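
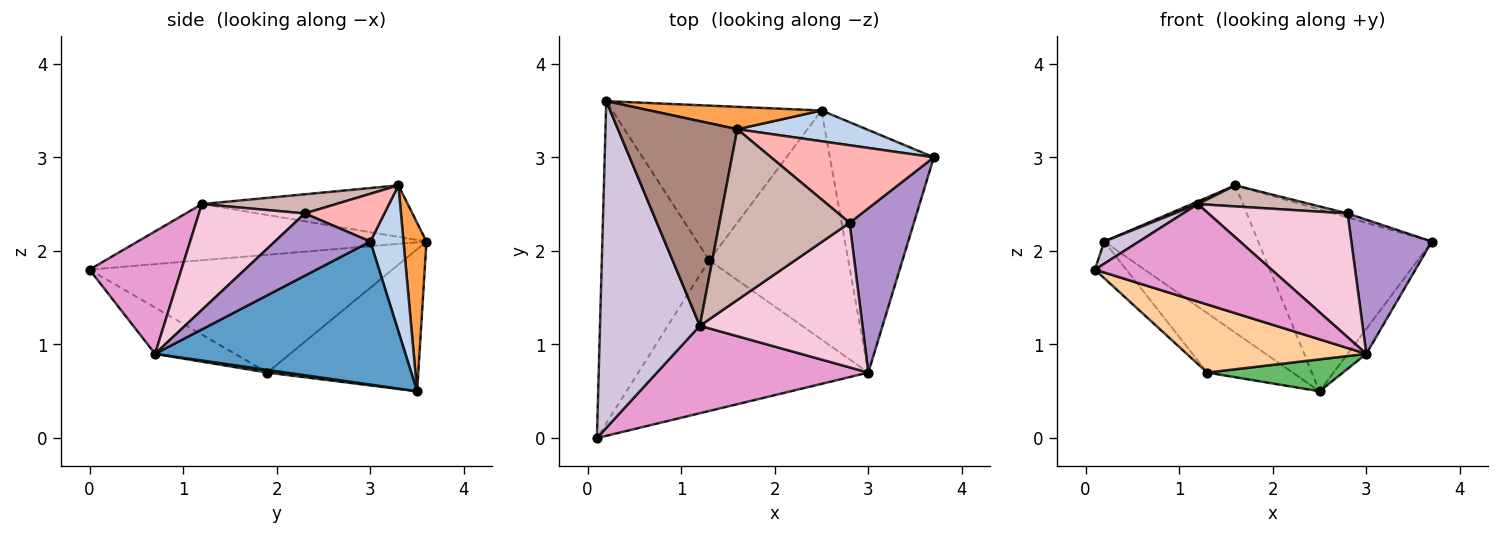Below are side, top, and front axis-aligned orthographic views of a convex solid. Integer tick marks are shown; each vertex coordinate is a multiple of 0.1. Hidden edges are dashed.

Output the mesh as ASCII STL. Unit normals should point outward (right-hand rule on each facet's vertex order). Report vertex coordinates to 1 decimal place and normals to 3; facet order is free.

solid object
 facet normal 0.808 0.060 -0.587
  outer loop
   vertex 3.0 0.7 0.9
   vertex 2.5 3.5 0.5
   vertex 3.7 3.0 2.1
  endloop
 endfacet
 facet normal 0.185 0.969 0.164
  outer loop
   vertex 1.6 3.3 2.7
   vertex 3.7 3.0 2.1
   vertex 2.5 3.5 0.5
  endloop
 endfacet
 facet normal 0.146 0.978 0.149
  outer loop
   vertex 1.6 3.3 2.7
   vertex 2.5 3.5 0.5
   vertex 0.2 3.6 2.1
  endloop
 endfacet
 facet normal -0.180 -0.405 -0.896
  outer loop
   vertex 1.3 1.9 0.7
   vertex 3.0 0.7 0.9
   vertex 0.1 0.0 1.8
  endloop
 endfacet
 facet normal 0.019 -0.138 -0.990
  outer loop
   vertex 1.3 1.9 0.7
   vertex 2.5 3.5 0.5
   vertex 3.0 0.7 0.9
  endloop
 endfacet
 facet normal -0.737 0.076 -0.672
  outer loop
   vertex 1.3 1.9 0.7
   vertex 0.1 0.0 1.8
   vertex 0.2 3.6 2.1
  endloop
 endfacet
 facet normal -0.535 0.303 -0.788
  outer loop
   vertex 1.3 1.9 0.7
   vertex 0.2 3.6 2.1
   vertex 2.5 3.5 0.5
  endloop
 endfacet
 facet normal 0.281 0.050 0.958
  outer loop
   vertex 2.8 2.3 2.4
   vertex 3.7 3.0 2.1
   vertex 1.6 3.3 2.7
  endloop
 endfacet
 facet normal 0.600 -0.506 0.620
  outer loop
   vertex 2.8 2.3 2.4
   vertex 3.0 0.7 0.9
   vertex 3.7 3.0 2.1
  endloop
 endfacet
 facet normal -0.489 -0.059 0.870
  outer loop
   vertex 1.2 1.2 2.5
   vertex 0.2 3.6 2.1
   vertex 0.1 0.0 1.8
  endloop
 endfacet
 facet normal -0.396 -0.012 0.918
  outer loop
   vertex 1.2 1.2 2.5
   vertex 1.6 3.3 2.7
   vertex 0.2 3.6 2.1
  endloop
 endfacet
 facet normal 0.145 -0.121 0.982
  outer loop
   vertex 1.2 1.2 2.5
   vertex 2.8 2.3 2.4
   vertex 1.6 3.3 2.7
  endloop
 endfacet
 facet normal 0.361 -0.694 0.623
  outer loop
   vertex 1.2 1.2 2.5
   vertex 0.1 0.0 1.8
   vertex 3.0 0.7 0.9
  endloop
 endfacet
 facet normal 0.443 -0.583 0.681
  outer loop
   vertex 1.2 1.2 2.5
   vertex 3.0 0.7 0.9
   vertex 2.8 2.3 2.4
  endloop
 endfacet
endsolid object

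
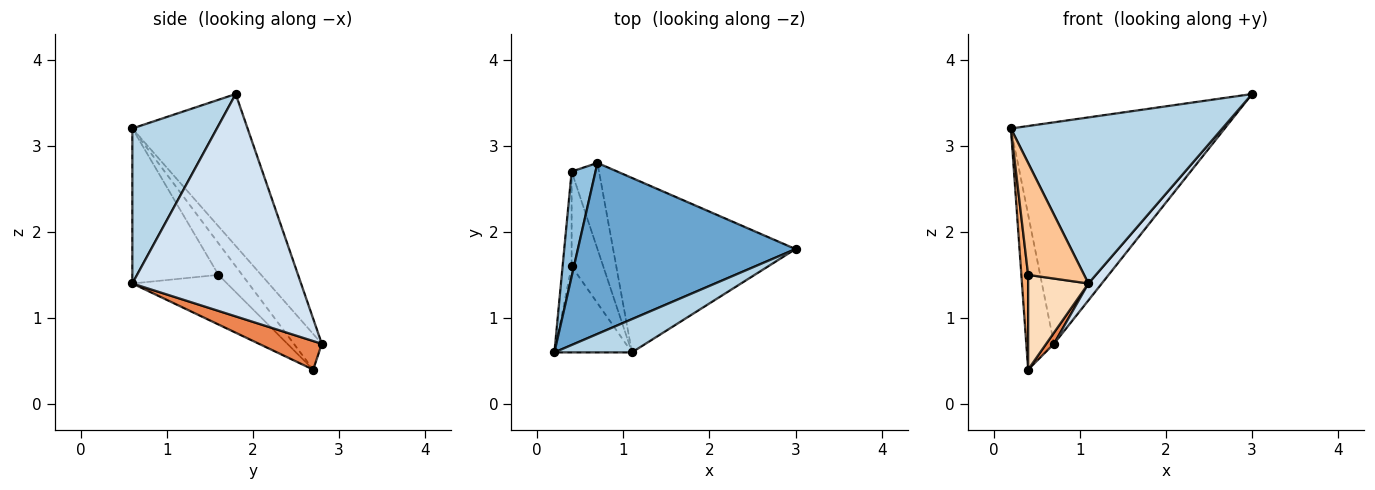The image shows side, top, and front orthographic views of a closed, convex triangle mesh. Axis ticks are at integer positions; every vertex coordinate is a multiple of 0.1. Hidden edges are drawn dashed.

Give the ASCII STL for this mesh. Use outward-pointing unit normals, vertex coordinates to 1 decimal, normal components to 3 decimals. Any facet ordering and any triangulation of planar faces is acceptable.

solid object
 facet normal -0.392 0.728 0.562
  outer loop
   vertex 0.7 2.8 0.7
   vertex 0.2 0.6 3.2
   vertex 3.0 1.8 3.6
  endloop
 endfacet
 facet normal -0.642 0.635 0.430
  outer loop
   vertex 0.7 2.8 0.7
   vertex 0.4 2.7 0.4
   vertex 0.2 0.6 3.2
  endloop
 endfacet
 facet normal 0.365 -0.913 0.183
  outer loop
   vertex 1.1 0.6 1.4
   vertex 3.0 1.8 3.6
   vertex 0.2 0.6 3.2
  endloop
 endfacet
 facet normal 0.772 -0.061 -0.633
  outer loop
   vertex 1.1 0.6 1.4
   vertex 0.7 2.8 0.7
   vertex 3.0 1.8 3.6
  endloop
 endfacet
 facet normal 0.719 -0.089 -0.689
  outer loop
   vertex 1.1 0.6 1.4
   vertex 0.4 2.7 0.4
   vertex 0.7 2.8 0.7
  endloop
 endfacet
 facet normal -0.927 -0.265 -0.265
  outer loop
   vertex 0.4 1.6 1.5
   vertex 0.2 0.6 3.2
   vertex 0.4 2.7 0.4
  endloop
 endfacet
 facet normal -0.773 -0.503 -0.387
  outer loop
   vertex 0.4 1.6 1.5
   vertex 1.1 0.6 1.4
   vertex 0.2 0.6 3.2
  endloop
 endfacet
 facet normal -0.743 -0.473 -0.473
  outer loop
   vertex 0.4 1.6 1.5
   vertex 0.4 2.7 0.4
   vertex 1.1 0.6 1.4
  endloop
 endfacet
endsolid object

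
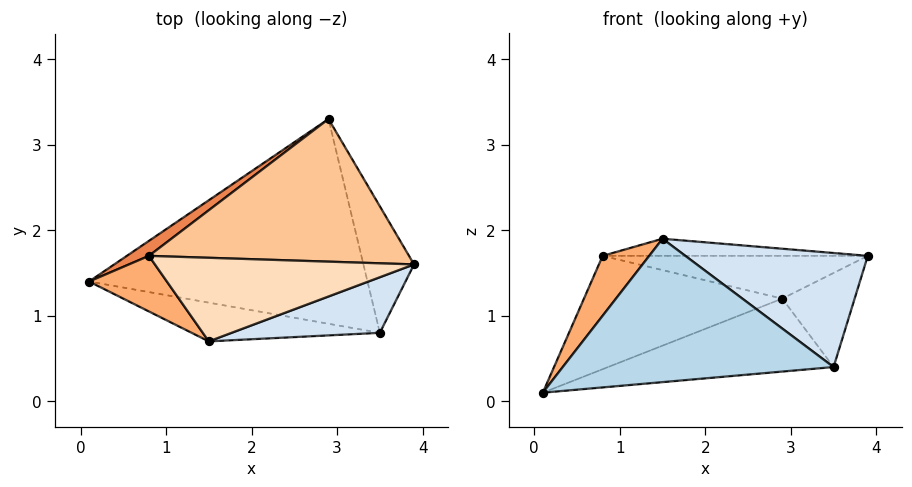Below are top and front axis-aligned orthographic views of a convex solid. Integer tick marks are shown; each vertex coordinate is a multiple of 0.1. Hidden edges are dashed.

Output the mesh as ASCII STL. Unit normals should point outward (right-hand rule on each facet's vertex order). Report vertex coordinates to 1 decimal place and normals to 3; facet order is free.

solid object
 facet normal 0.141 0.332 -0.933
  outer loop
   vertex 3.5 0.8 0.4
   vertex 0.1 1.4 0.1
   vertex 2.9 3.3 1.2
  endloop
 endfacet
 facet normal 0.817 0.344 -0.463
  outer loop
   vertex 3.5 0.8 0.4
   vertex 2.9 3.3 1.2
   vertex 3.9 1.6 1.7
  endloop
 endfacet
 facet normal -0.146 -0.955 -0.258
  outer loop
   vertex 3.5 0.8 0.4
   vertex 1.5 0.7 1.9
   vertex 0.1 1.4 0.1
  endloop
 endfacet
 facet normal 0.350 -0.842 0.410
  outer loop
   vertex 3.5 0.8 0.4
   vertex 3.9 1.6 1.7
   vertex 1.5 0.7 1.9
  endloop
 endfacet
 facet normal -0.587 0.803 0.106
  outer loop
   vertex 0.8 1.7 1.7
   vertex 2.9 3.3 1.2
   vertex 0.1 1.4 0.1
  endloop
 endfacet
 facet normal -0.779 -0.460 0.427
  outer loop
   vertex 0.8 1.7 1.7
   vertex 0.1 1.4 0.1
   vertex 1.5 0.7 1.9
  endloop
 endfacet
 facet normal 0.009 0.287 0.958
  outer loop
   vertex 0.8 1.7 1.7
   vertex 3.9 1.6 1.7
   vertex 2.9 3.3 1.2
  endloop
 endfacet
 facet normal 0.006 0.200 0.980
  outer loop
   vertex 0.8 1.7 1.7
   vertex 1.5 0.7 1.9
   vertex 3.9 1.6 1.7
  endloop
 endfacet
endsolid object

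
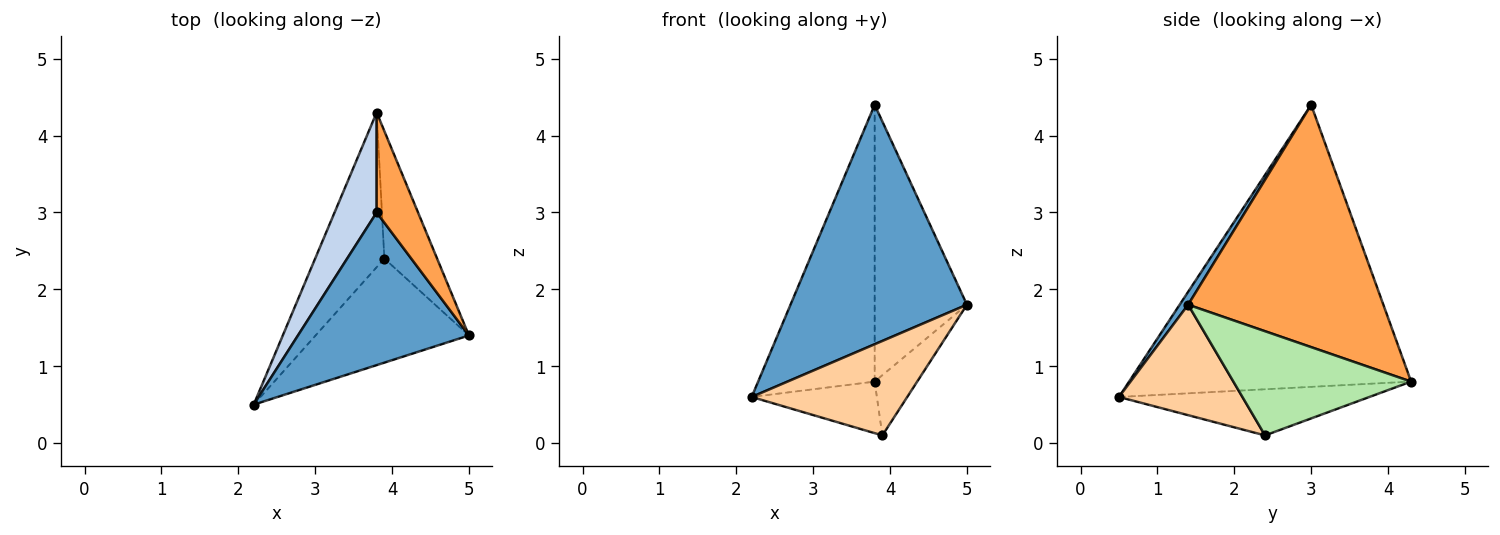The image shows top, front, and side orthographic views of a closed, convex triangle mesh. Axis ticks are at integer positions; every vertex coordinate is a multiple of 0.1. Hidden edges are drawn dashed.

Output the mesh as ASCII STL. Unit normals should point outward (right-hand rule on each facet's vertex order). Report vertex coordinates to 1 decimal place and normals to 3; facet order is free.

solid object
 facet normal 0.041 -0.842 0.537
  outer loop
   vertex 3.8 3.0 4.4
   vertex 2.2 0.5 0.6
   vertex 5.0 1.4 1.8
  endloop
 endfacet
 facet normal -0.916 0.378 0.137
  outer loop
   vertex 3.8 3.0 4.4
   vertex 3.8 4.3 0.8
   vertex 2.2 0.5 0.6
  endloop
 endfacet
 facet normal 0.894 0.422 0.153
  outer loop
   vertex 3.8 3.0 4.4
   vertex 5.0 1.4 1.8
   vertex 3.8 4.3 0.8
  endloop
 endfacet
 facet normal 0.471 -0.593 -0.653
  outer loop
   vertex 3.9 2.4 0.1
   vertex 5.0 1.4 1.8
   vertex 2.2 0.5 0.6
  endloop
 endfacet
 facet normal -0.535 0.267 -0.802
  outer loop
   vertex 3.9 2.4 0.1
   vertex 2.2 0.5 0.6
   vertex 3.8 4.3 0.8
  endloop
 endfacet
 facet normal 0.873 0.209 -0.442
  outer loop
   vertex 3.9 2.4 0.1
   vertex 3.8 4.3 0.8
   vertex 5.0 1.4 1.8
  endloop
 endfacet
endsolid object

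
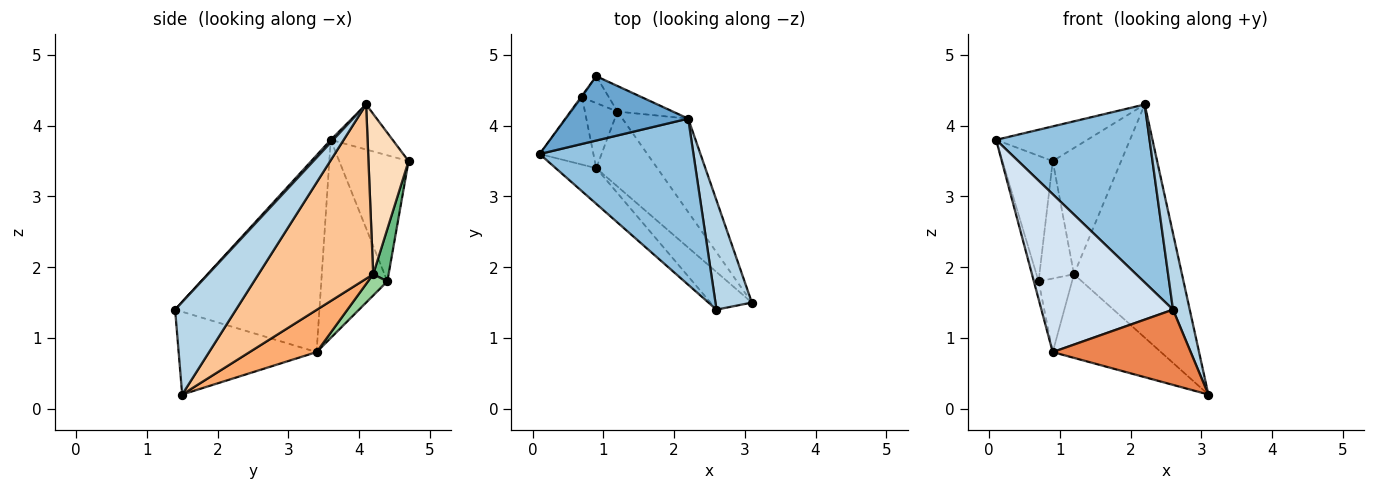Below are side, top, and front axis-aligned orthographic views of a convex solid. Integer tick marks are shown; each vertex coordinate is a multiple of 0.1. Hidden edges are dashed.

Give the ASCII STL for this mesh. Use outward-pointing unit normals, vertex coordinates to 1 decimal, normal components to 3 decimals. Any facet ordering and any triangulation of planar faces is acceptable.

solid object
 facet normal -0.307 0.452 0.838
  outer loop
   vertex 0.9 4.7 3.5
   vertex 0.1 3.6 3.8
   vertex 2.2 4.1 4.3
  endloop
 endfacet
 facet normal 0.012 -0.731 0.682
  outer loop
   vertex 2.6 1.4 1.4
   vertex 2.2 4.1 4.3
   vertex 0.1 3.6 3.8
  endloop
 endfacet
 facet normal 0.901 -0.248 0.355
  outer loop
   vertex 2.6 1.4 1.4
   vertex 3.1 1.5 0.2
   vertex 2.2 4.1 4.3
  endloop
 endfacet
 facet normal -0.731 -0.666 -0.150
  outer loop
   vertex 2.6 1.4 1.4
   vertex 0.1 3.6 3.8
   vertex 0.9 3.4 0.8
  endloop
 endfacet
 facet normal -0.667 -0.667 -0.333
  outer loop
   vertex 2.6 1.4 1.4
   vertex 0.9 3.4 0.8
   vertex 3.1 1.5 0.2
  endloop
 endfacet
 facet normal 0.419 0.676 -0.606
  outer loop
   vertex 1.2 4.2 1.9
   vertex 3.1 1.5 0.2
   vertex 0.9 3.4 0.8
  endloop
 endfacet
 facet normal 0.702 0.661 -0.265
  outer loop
   vertex 1.2 4.2 1.9
   vertex 2.2 4.1 4.3
   vertex 3.1 1.5 0.2
  endloop
 endfacet
 facet normal 0.498 0.850 -0.172
  outer loop
   vertex 1.2 4.2 1.9
   vertex 0.9 4.7 3.5
   vertex 2.2 4.1 4.3
  endloop
 endfacet
 facet normal 0.399 0.894 -0.205
  outer loop
   vertex 0.7 4.4 1.8
   vertex 0.9 4.7 3.5
   vertex 1.2 4.2 1.9
  endloop
 endfacet
 facet normal 0.397 0.688 -0.608
  outer loop
   vertex 0.7 4.4 1.8
   vertex 1.2 4.2 1.9
   vertex 0.9 3.4 0.8
  endloop
 endfacet
 facet normal -0.810 0.587 -0.008
  outer loop
   vertex 0.7 4.4 1.8
   vertex 0.1 3.6 3.8
   vertex 0.9 4.7 3.5
  endloop
 endfacet
 facet normal -0.963 0.069 -0.261
  outer loop
   vertex 0.7 4.4 1.8
   vertex 0.9 3.4 0.8
   vertex 0.1 3.6 3.8
  endloop
 endfacet
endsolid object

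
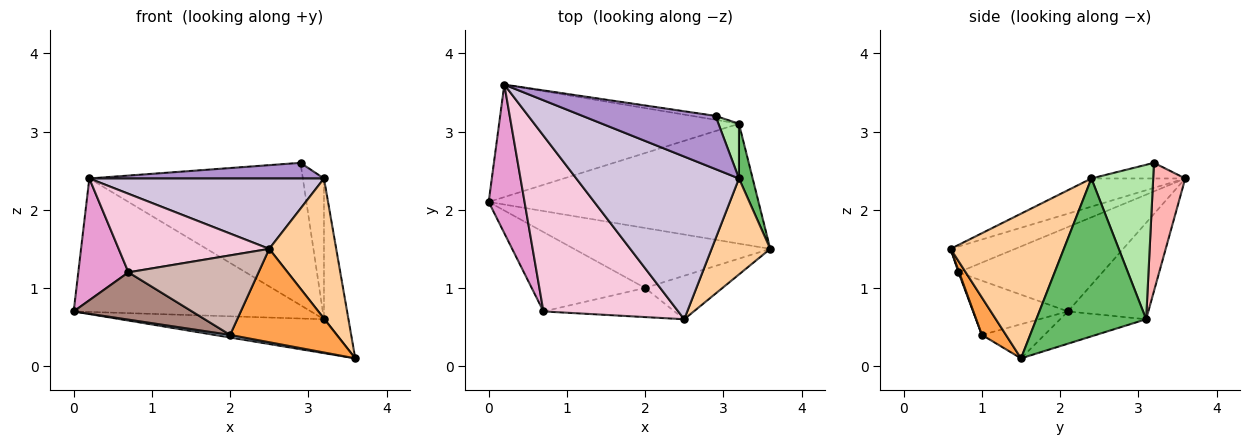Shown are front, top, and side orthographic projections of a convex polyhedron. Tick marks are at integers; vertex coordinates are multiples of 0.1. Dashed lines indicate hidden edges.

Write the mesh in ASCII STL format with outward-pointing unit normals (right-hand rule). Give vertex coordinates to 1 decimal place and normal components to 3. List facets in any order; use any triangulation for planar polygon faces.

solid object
 facet normal -0.114 0.270 -0.956
  outer loop
   vertex 3.2 3.1 0.6
   vertex 3.6 1.5 0.1
   vertex 0.0 2.1 0.7
  endloop
 endfacet
 facet normal -0.171 -0.043 -0.984
  outer loop
   vertex 2.0 1.0 0.4
   vertex 0.0 2.1 0.7
   vertex 3.6 1.5 0.1
  endloop
 endfacet
 facet normal 0.200 -0.888 -0.414
  outer loop
   vertex 2.0 1.0 0.4
   vertex 3.6 1.5 0.1
   vertex 2.5 0.6 1.5
  endloop
 endfacet
 facet normal 0.813 -0.481 0.329
  outer loop
   vertex 3.2 2.4 2.4
   vertex 2.5 0.6 1.5
   vertex 3.6 1.5 0.1
  endloop
 endfacet
 facet normal 0.973 0.217 0.084
  outer loop
   vertex 3.2 2.4 2.4
   vertex 3.6 1.5 0.1
   vertex 3.2 3.1 0.6
  endloop
 endfacet
 facet normal 0.939 0.321 0.125
  outer loop
   vertex 3.2 2.4 2.4
   vertex 3.2 3.1 0.6
   vertex 2.9 3.2 2.6
  endloop
 endfacet
 facet normal -0.251 0.740 -0.624
  outer loop
   vertex 0.2 3.6 2.4
   vertex 3.2 3.1 0.6
   vertex 0.0 2.1 0.7
  endloop
 endfacet
 facet normal 0.148 0.989 -0.027
  outer loop
   vertex 0.2 3.6 2.4
   vertex 2.9 3.2 2.6
   vertex 3.2 3.1 0.6
  endloop
 endfacet
 facet normal -0.112 -0.280 0.953
  outer loop
   vertex 0.2 3.6 2.4
   vertex 3.2 2.4 2.4
   vertex 2.9 3.2 2.6
  endloop
 endfacet
 facet normal -0.157 -0.392 0.906
  outer loop
   vertex 0.2 3.6 2.4
   vertex 2.5 0.6 1.5
   vertex 3.2 2.4 2.4
  endloop
 endfacet
 facet normal -0.380 -0.474 -0.795
  outer loop
   vertex 0.7 0.7 1.2
   vertex 0.0 2.1 0.7
   vertex 2.0 1.0 0.4
  endloop
 endfacet
 facet normal 0.005 -0.939 -0.344
  outer loop
   vertex 0.7 0.7 1.2
   vertex 2.0 1.0 0.4
   vertex 2.5 0.6 1.5
  endloop
 endfacet
 facet normal -0.876 -0.305 0.372
  outer loop
   vertex 0.7 0.7 1.2
   vertex 0.2 3.6 2.4
   vertex 0.0 2.1 0.7
  endloop
 endfacet
 facet normal -0.172 -0.402 0.899
  outer loop
   vertex 0.7 0.7 1.2
   vertex 2.5 0.6 1.5
   vertex 0.2 3.6 2.4
  endloop
 endfacet
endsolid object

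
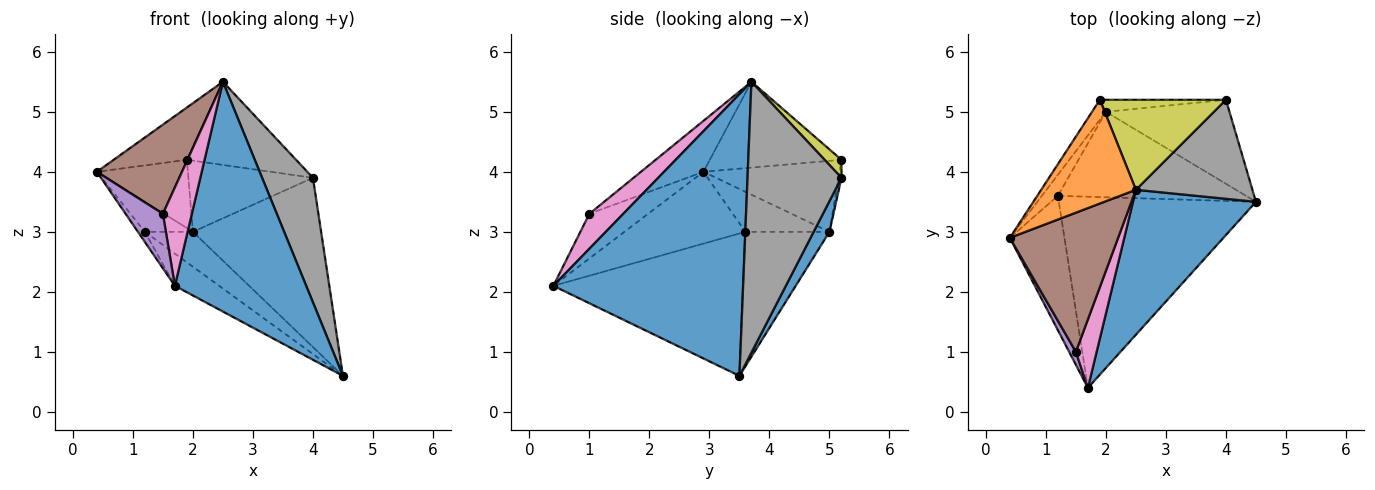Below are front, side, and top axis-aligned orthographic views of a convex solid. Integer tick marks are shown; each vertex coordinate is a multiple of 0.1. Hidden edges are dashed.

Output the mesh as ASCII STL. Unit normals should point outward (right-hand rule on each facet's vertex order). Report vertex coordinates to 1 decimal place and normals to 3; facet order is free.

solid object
 facet normal 0.774 -0.536 0.338
  outer loop
   vertex 2.5 3.7 5.5
   vertex 1.7 0.4 2.1
   vertex 4.5 3.5 0.6
  endloop
 endfacet
 facet normal -0.629 0.350 0.694
  outer loop
   vertex 1.9 5.2 4.2
   vertex 0.4 2.9 4.0
   vertex 2.5 3.7 5.5
  endloop
 endfacet
 facet normal -0.795 0.046 -0.604
  outer loop
   vertex 1.2 3.6 3.0
   vertex 1.7 0.4 2.1
   vertex 0.4 2.9 4.0
  endloop
 endfacet
 facet normal -0.580 0.135 -0.803
  outer loop
   vertex 1.2 3.6 3.0
   vertex 4.5 3.5 0.6
   vertex 1.7 0.4 2.1
  endloop
 endfacet
 facet normal -0.838 -0.531 0.126
  outer loop
   vertex 1.5 1.0 3.3
   vertex 0.4 2.9 4.0
   vertex 1.7 0.4 2.1
  endloop
 endfacet
 facet normal -0.368 -0.502 0.783
  outer loop
   vertex 1.5 1.0 3.3
   vertex 2.5 3.7 5.5
   vertex 0.4 2.9 4.0
  endloop
 endfacet
 facet normal 0.693 -0.592 0.411
  outer loop
   vertex 1.5 1.0 3.3
   vertex 1.7 0.4 2.1
   vertex 2.5 3.7 5.5
  endloop
 endfacet
 facet normal 0.823 -0.445 0.354
  outer loop
   vertex 4.0 5.2 3.9
   vertex 2.5 3.7 5.5
   vertex 4.5 3.5 0.6
  endloop
 endfacet
 facet normal 0.104 0.675 0.731
  outer loop
   vertex 4.0 5.2 3.9
   vertex 1.9 5.2 4.2
   vertex 2.5 3.7 5.5
  endloop
 endfacet
 facet normal -0.552 0.315 -0.772
  outer loop
   vertex 2.0 5.0 3.0
   vertex 4.5 3.5 0.6
   vertex 1.2 3.6 3.0
  endloop
 endfacet
 facet normal 0.110 0.890 -0.442
  outer loop
   vertex 2.0 5.0 3.0
   vertex 4.0 5.2 3.9
   vertex 4.5 3.5 0.6
  endloop
 endfacet
 facet normal -0.024 0.986 -0.166
  outer loop
   vertex 2.0 5.0 3.0
   vertex 1.9 5.2 4.2
   vertex 4.0 5.2 3.9
  endloop
 endfacet
 facet normal -0.820 0.549 -0.160
  outer loop
   vertex 2.0 5.0 3.0
   vertex 0.4 2.9 4.0
   vertex 1.9 5.2 4.2
  endloop
 endfacet
 facet normal -0.820 0.469 -0.328
  outer loop
   vertex 2.0 5.0 3.0
   vertex 1.2 3.6 3.0
   vertex 0.4 2.9 4.0
  endloop
 endfacet
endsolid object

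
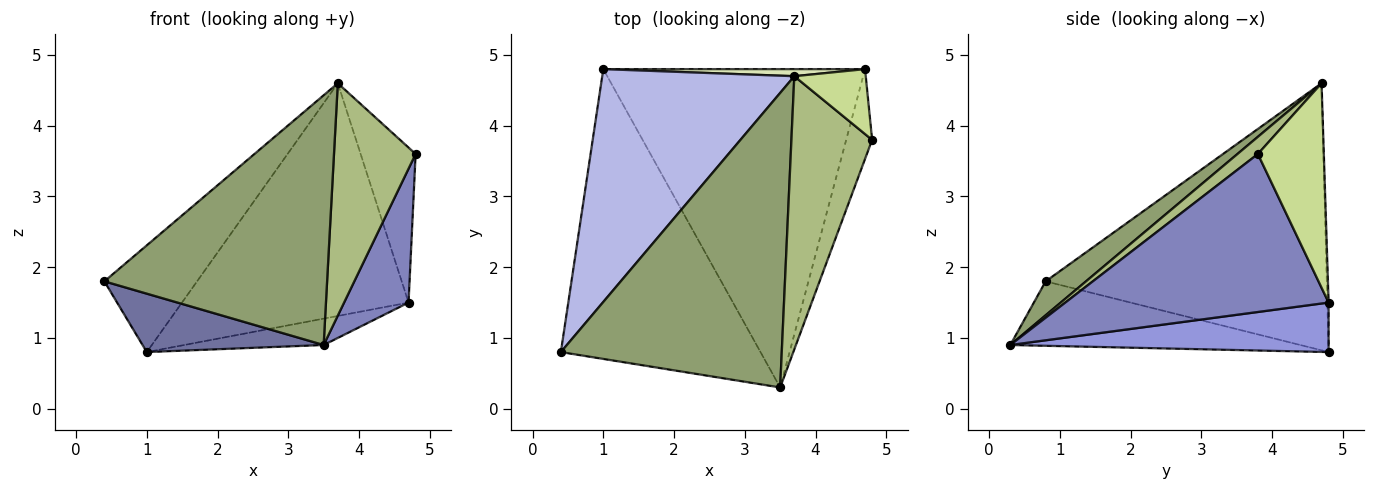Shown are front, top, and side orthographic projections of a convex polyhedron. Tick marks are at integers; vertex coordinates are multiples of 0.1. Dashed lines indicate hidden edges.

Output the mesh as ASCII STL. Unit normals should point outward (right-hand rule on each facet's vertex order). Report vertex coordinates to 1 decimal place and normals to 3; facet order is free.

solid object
 facet normal -0.302 -0.188 -0.935
  outer loop
   vertex 3.5 0.3 0.9
   vertex 0.4 0.8 1.8
   vertex 1.0 4.8 0.8
  endloop
 endfacet
 facet normal 0.959 -0.235 -0.157
  outer loop
   vertex 4.7 4.8 1.5
   vertex 4.8 3.8 3.6
   vertex 3.5 0.3 0.9
  endloop
 endfacet
 facet normal 0.185 0.081 -0.979
  outer loop
   vertex 4.7 4.8 1.5
   vertex 3.5 0.3 0.9
   vertex 1.0 4.8 0.8
  endloop
 endfacet
 facet normal -0.784 0.259 0.564
  outer loop
   vertex 3.7 4.7 4.6
   vertex 1.0 4.8 0.8
   vertex 0.4 0.8 1.8
  endloop
 endfacet
 facet normal 0.116 -0.642 0.758
  outer loop
   vertex 3.7 4.7 4.6
   vertex 0.4 0.8 1.8
   vertex 3.5 0.3 0.9
  endloop
 endfacet
 facet normal 0.160 -0.640 0.752
  outer loop
   vertex 3.7 4.7 4.6
   vertex 3.5 0.3 0.9
   vertex 4.8 3.8 3.6
  endloop
 endfacet
 facet normal 0.742 0.619 0.259
  outer loop
   vertex 3.7 4.7 4.6
   vertex 4.8 3.8 3.6
   vertex 4.7 4.8 1.5
  endloop
 endfacet
 facet normal -0.006 1.000 0.030
  outer loop
   vertex 3.7 4.7 4.6
   vertex 4.7 4.8 1.5
   vertex 1.0 4.8 0.8
  endloop
 endfacet
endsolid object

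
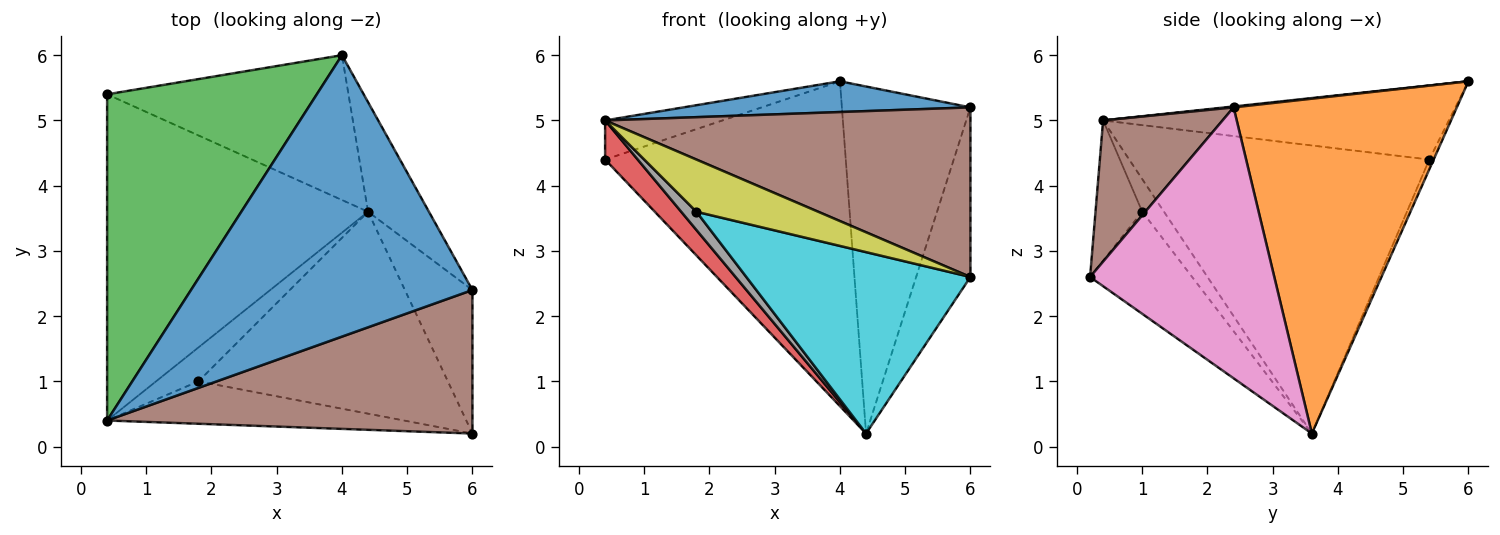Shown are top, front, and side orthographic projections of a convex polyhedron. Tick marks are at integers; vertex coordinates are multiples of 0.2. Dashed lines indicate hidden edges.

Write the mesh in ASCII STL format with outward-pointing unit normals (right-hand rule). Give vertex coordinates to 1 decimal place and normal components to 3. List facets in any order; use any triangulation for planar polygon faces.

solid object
 facet normal 0.003 -0.109 0.994
  outer loop
   vertex 4.0 6.0 5.6
   vertex 0.4 0.4 5.0
   vertex 6.0 2.4 5.2
  endloop
 endfacet
 facet normal 0.856 0.493 -0.156
  outer loop
   vertex 4.4 3.6 0.2
   vertex 4.0 6.0 5.6
   vertex 6.0 2.4 5.2
  endloop
 endfacet
 facet normal -0.331 0.112 0.937
  outer loop
   vertex 0.4 5.4 4.4
   vertex 0.4 0.4 5.0
   vertex 4.0 6.0 5.6
  endloop
 endfacet
 facet normal -0.739 -0.080 -0.669
  outer loop
   vertex 0.4 5.4 4.4
   vertex 4.4 3.6 0.2
   vertex 0.4 0.4 5.0
  endloop
 endfacet
 facet normal -0.017 0.913 -0.407
  outer loop
   vertex 0.4 5.4 4.4
   vertex 4.0 6.0 5.6
   vertex 4.4 3.6 0.2
  endloop
 endfacet
 facet normal 0.242 -0.741 0.627
  outer loop
   vertex 6.0 0.2 2.6
   vertex 6.0 2.4 5.2
   vertex 0.4 0.4 5.0
  endloop
 endfacet
 facet normal 0.933 0.275 -0.233
  outer loop
   vertex 6.0 0.2 2.6
   vertex 4.4 3.6 0.2
   vertex 6.0 2.4 5.2
  endloop
 endfacet
 facet normal -0.561 -0.393 -0.729
  outer loop
   vertex 1.8 1.0 3.6
   vertex 0.4 0.4 5.0
   vertex 4.4 3.6 0.2
  endloop
 endfacet
 facet normal -0.286 -0.744 -0.604
  outer loop
   vertex 1.8 1.0 3.6
   vertex 6.0 0.2 2.6
   vertex 0.4 0.4 5.0
  endloop
 endfacet
 facet normal -0.291 -0.639 -0.712
  outer loop
   vertex 1.8 1.0 3.6
   vertex 4.4 3.6 0.2
   vertex 6.0 0.2 2.6
  endloop
 endfacet
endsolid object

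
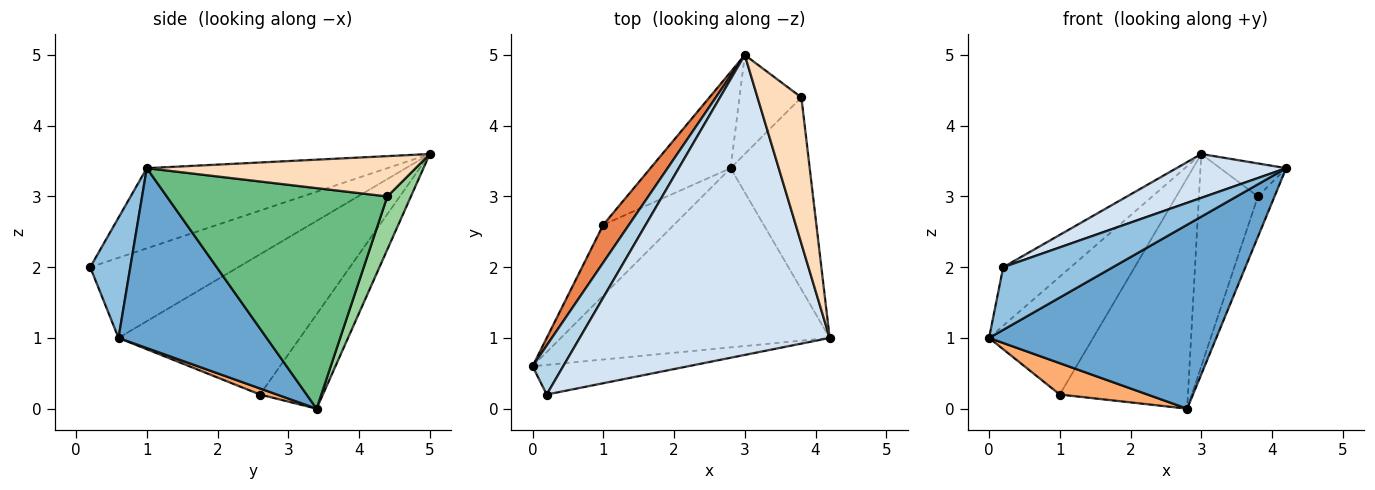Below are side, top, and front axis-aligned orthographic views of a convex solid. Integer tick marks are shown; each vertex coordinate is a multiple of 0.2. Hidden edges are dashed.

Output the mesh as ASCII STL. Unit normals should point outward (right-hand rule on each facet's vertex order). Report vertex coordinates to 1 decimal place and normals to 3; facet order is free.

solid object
 facet normal 0.423 -0.649 -0.632
  outer loop
   vertex 2.8 3.4 0.0
   vertex 4.2 1.0 3.4
   vertex 0.0 0.6 1.0
  endloop
 endfacet
 facet normal 0.314 -0.858 -0.406
  outer loop
   vertex 0.2 0.2 2.0
   vertex 0.0 0.6 1.0
   vertex 4.2 1.0 3.4
  endloop
 endfacet
 facet normal -0.859 0.392 0.329
  outer loop
   vertex 0.2 0.2 2.0
   vertex 3.0 5.0 3.6
   vertex 0.0 0.6 1.0
  endloop
 endfacet
 facet normal -0.303 -0.138 0.943
  outer loop
   vertex 0.2 0.2 2.0
   vertex 4.2 1.0 3.4
   vertex 3.0 5.0 3.6
  endloop
 endfacet
 facet normal -0.857 0.491 0.157
  outer loop
   vertex 1.0 2.6 0.2
   vertex 0.0 0.6 1.0
   vertex 3.0 5.0 3.6
  endloop
 endfacet
 facet normal 0.078 -0.404 -0.912
  outer loop
   vertex 1.0 2.6 0.2
   vertex 2.8 3.4 0.0
   vertex 0.0 0.6 1.0
  endloop
 endfacet
 facet normal -0.413 0.841 -0.351
  outer loop
   vertex 1.0 2.6 0.2
   vertex 3.0 5.0 3.6
   vertex 2.8 3.4 0.0
  endloop
 endfacet
 facet normal 0.668 0.164 0.726
  outer loop
   vertex 3.8 4.4 3.0
   vertex 3.0 5.0 3.6
   vertex 4.2 1.0 3.4
  endloop
 endfacet
 facet normal 0.939 0.071 -0.337
  outer loop
   vertex 3.8 4.4 3.0
   vertex 4.2 1.0 3.4
   vertex 2.8 3.4 0.0
  endloop
 endfacet
 facet normal 0.341 0.852 -0.398
  outer loop
   vertex 3.8 4.4 3.0
   vertex 2.8 3.4 0.0
   vertex 3.0 5.0 3.6
  endloop
 endfacet
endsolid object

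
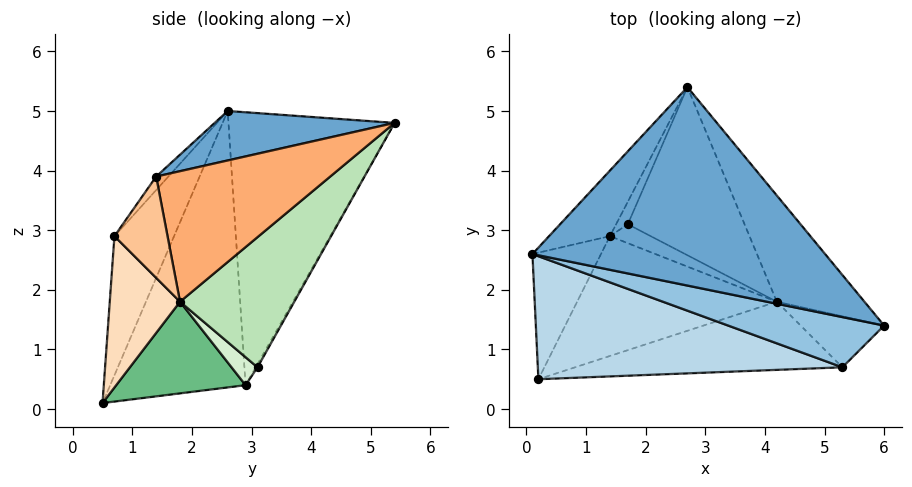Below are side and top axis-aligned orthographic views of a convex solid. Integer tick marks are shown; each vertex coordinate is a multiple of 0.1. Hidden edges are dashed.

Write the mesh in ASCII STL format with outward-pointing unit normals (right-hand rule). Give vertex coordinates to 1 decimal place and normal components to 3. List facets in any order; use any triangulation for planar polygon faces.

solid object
 facet normal 0.166 -0.084 0.983
  outer loop
   vertex 2.7 5.4 4.8
   vertex 0.1 2.6 5.0
   vertex 6.0 1.4 3.9
  endloop
 endfacet
 facet normal -0.052 -0.801 0.597
  outer loop
   vertex 5.3 0.7 2.9
   vertex 6.0 1.4 3.9
   vertex 0.1 2.6 5.0
  endloop
 endfacet
 facet normal -0.176 -0.906 0.385
  outer loop
   vertex 5.3 0.7 2.9
   vertex 0.1 2.6 5.0
   vertex 0.2 0.5 0.1
  endloop
 endfacet
 facet normal -0.729 0.665 -0.163
  outer loop
   vertex 1.4 2.9 0.4
   vertex 0.1 2.6 5.0
   vertex 2.7 5.4 4.8
  endloop
 endfacet
 facet normal -0.863 0.458 -0.214
  outer loop
   vertex 1.4 2.9 0.4
   vertex 0.2 0.5 0.1
   vertex 0.1 2.6 5.0
  endloop
 endfacet
 facet normal 0.645 0.630 -0.433
  outer loop
   vertex 4.2 1.8 1.8
   vertex 2.7 5.4 4.8
   vertex 6.0 1.4 3.9
  endloop
 endfacet
 facet normal 0.765 0.135 -0.630
  outer loop
   vertex 4.2 1.8 1.8
   vertex 6.0 1.4 3.9
   vertex 5.3 0.7 2.9
  endloop
 endfacet
 facet normal 0.461 -0.353 -0.814
  outer loop
   vertex 4.2 1.8 1.8
   vertex 5.3 0.7 2.9
   vertex 0.2 0.5 0.1
  endloop
 endfacet
 facet normal 0.415 -0.095 -0.905
  outer loop
   vertex 4.2 1.8 1.8
   vertex 0.2 0.5 0.1
   vertex 1.4 2.9 0.4
  endloop
 endfacet
 facet normal -0.123 0.878 -0.463
  outer loop
   vertex 1.7 3.1 0.7
   vertex 1.4 2.9 0.4
   vertex 2.7 5.4 4.8
  endloop
 endfacet
 facet normal 0.563 0.655 -0.505
  outer loop
   vertex 1.7 3.1 0.7
   vertex 2.7 5.4 4.8
   vertex 4.2 1.8 1.8
  endloop
 endfacet
 facet normal 0.527 0.363 -0.769
  outer loop
   vertex 1.7 3.1 0.7
   vertex 4.2 1.8 1.8
   vertex 1.4 2.9 0.4
  endloop
 endfacet
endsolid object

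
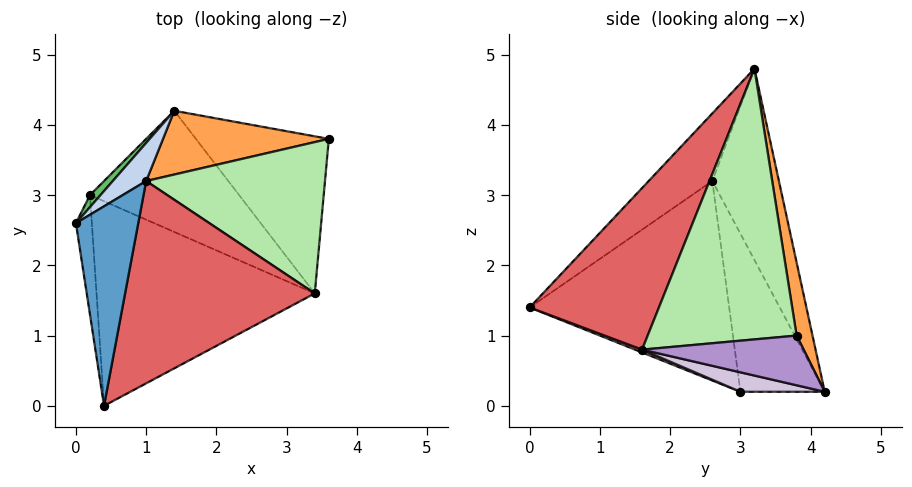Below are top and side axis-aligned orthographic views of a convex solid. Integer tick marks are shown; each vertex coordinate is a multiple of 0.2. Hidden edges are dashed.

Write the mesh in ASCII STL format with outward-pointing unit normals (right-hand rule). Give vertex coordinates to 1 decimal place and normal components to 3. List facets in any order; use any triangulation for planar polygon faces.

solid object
 facet normal -0.635 -0.503 0.586
  outer loop
   vertex 1.0 3.2 4.8
   vertex 0.0 2.6 3.2
   vertex 0.4 0.0 1.4
  endloop
 endfacet
 facet normal -0.636 0.764 0.111
  outer loop
   vertex 1.0 3.2 4.8
   vertex 1.4 4.2 0.2
   vertex 0.0 2.6 3.2
  endloop
 endfacet
 facet normal 0.097 0.971 0.219
  outer loop
   vertex 1.0 3.2 4.8
   vertex 3.6 3.8 1.0
   vertex 1.4 4.2 0.2
  endloop
 endfacet
 facet normal -0.992 -0.098 -0.079
  outer loop
   vertex 0.2 3.0 0.2
   vertex 0.4 0.0 1.4
   vertex 0.0 2.6 3.2
  endloop
 endfacet
 facet normal -0.706 0.706 0.047
  outer loop
   vertex 0.2 3.0 0.2
   vertex 0.0 2.6 3.2
   vertex 1.4 4.2 0.2
  endloop
 endfacet
 facet normal 0.828 -0.125 0.547
  outer loop
   vertex 3.4 1.6 0.8
   vertex 3.6 3.8 1.0
   vertex 1.0 3.2 4.8
  endloop
 endfacet
 facet normal 0.475 -0.681 0.557
  outer loop
   vertex 3.4 1.6 0.8
   vertex 1.0 3.2 4.8
   vertex 0.4 0.0 1.4
  endloop
 endfacet
 facet normal 0.012 -0.371 -0.929
  outer loop
   vertex 3.4 1.6 0.8
   vertex 0.4 0.0 1.4
   vertex 0.2 3.0 0.2
  endloop
 endfacet
 facet normal 0.350 0.053 -0.935
  outer loop
   vertex 3.4 1.6 0.8
   vertex 1.4 4.2 0.2
   vertex 3.6 3.8 1.0
  endloop
 endfacet
 facet normal 0.128 -0.128 -0.983
  outer loop
   vertex 3.4 1.6 0.8
   vertex 0.2 3.0 0.2
   vertex 1.4 4.2 0.2
  endloop
 endfacet
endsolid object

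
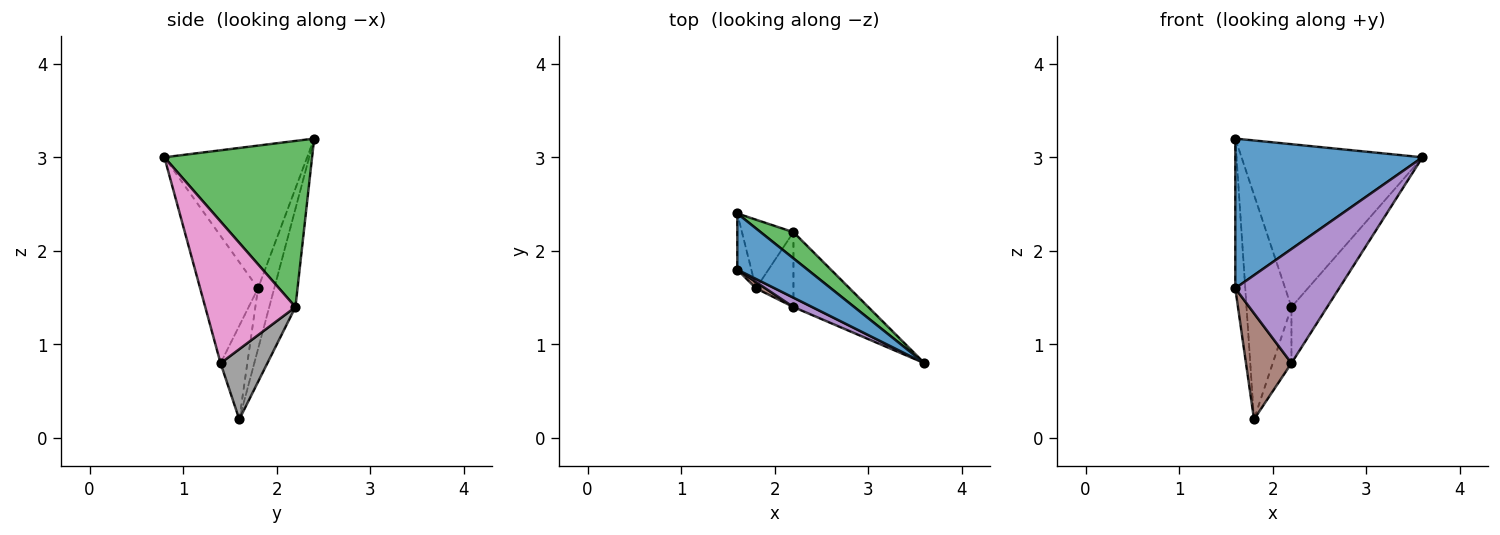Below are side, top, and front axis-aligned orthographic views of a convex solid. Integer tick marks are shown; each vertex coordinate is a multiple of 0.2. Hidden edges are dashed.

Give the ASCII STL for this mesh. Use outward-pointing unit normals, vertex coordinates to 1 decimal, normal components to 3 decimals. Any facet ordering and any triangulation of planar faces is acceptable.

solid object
 facet normal -0.581 -0.762 0.286
  outer loop
   vertex 1.6 2.4 3.2
   vertex 1.6 1.8 1.6
   vertex 3.6 0.8 3.0
  endloop
 endfacet
 facet normal -0.836 0.514 -0.193
  outer loop
   vertex 1.8 1.6 0.2
   vertex 1.6 1.8 1.6
   vertex 1.6 2.4 3.2
  endloop
 endfacet
 facet normal 0.627 0.769 0.124
  outer loop
   vertex 2.2 2.2 1.4
   vertex 1.6 2.4 3.2
   vertex 3.6 0.8 3.0
  endloop
 endfacet
 facet normal -0.487 0.835 -0.255
  outer loop
   vertex 2.2 2.2 1.4
   vertex 1.8 1.6 0.2
   vertex 1.6 2.4 3.2
  endloop
 endfacet
 facet normal -0.486 -0.871 0.071
  outer loop
   vertex 2.2 1.4 0.8
   vertex 3.6 0.8 3.0
   vertex 1.6 1.8 1.6
  endloop
 endfacet
 facet normal -0.506 -0.861 0.051
  outer loop
   vertex 2.2 1.4 0.8
   vertex 1.6 1.8 1.6
   vertex 1.8 1.6 0.2
  endloop
 endfacet
 facet normal 0.834 0.331 -0.441
  outer loop
   vertex 2.2 1.4 0.8
   vertex 2.2 2.2 1.4
   vertex 3.6 0.8 3.0
  endloop
 endfacet
 facet normal 0.832 0.333 -0.444
  outer loop
   vertex 2.2 1.4 0.8
   vertex 1.8 1.6 0.2
   vertex 2.2 2.2 1.4
  endloop
 endfacet
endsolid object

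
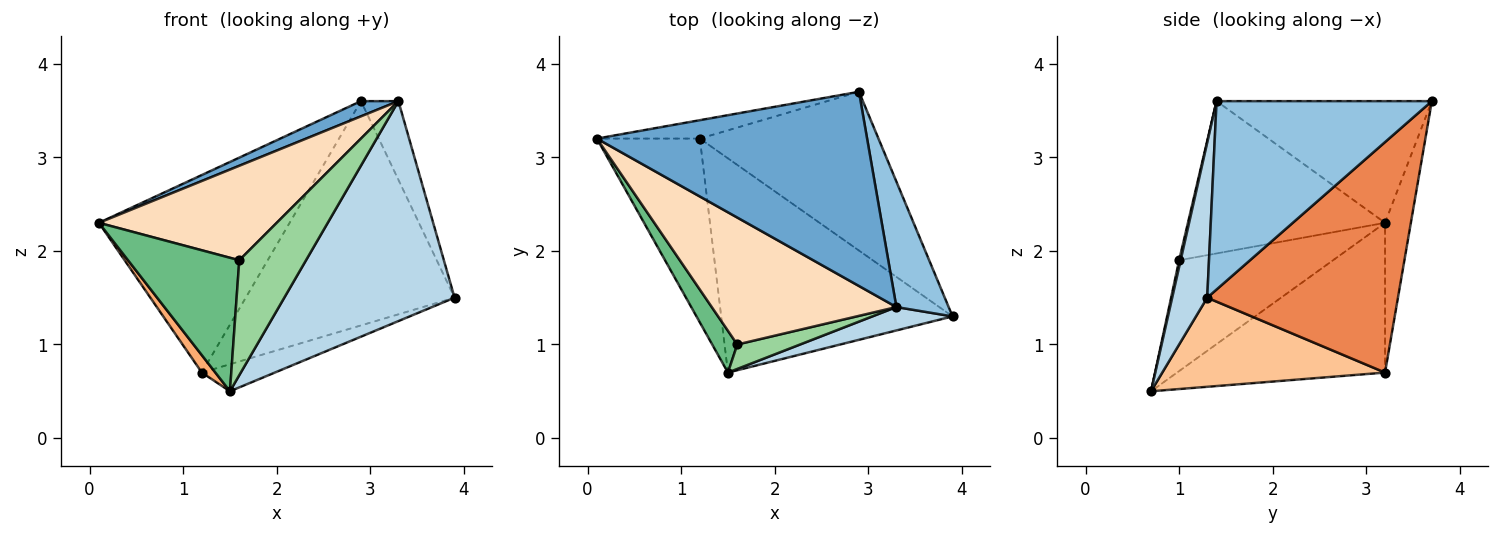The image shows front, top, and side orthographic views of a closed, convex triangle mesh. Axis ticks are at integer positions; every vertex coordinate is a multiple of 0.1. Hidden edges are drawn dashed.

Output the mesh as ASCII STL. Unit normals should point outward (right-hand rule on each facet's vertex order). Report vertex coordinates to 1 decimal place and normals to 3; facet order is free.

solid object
 facet normal -0.410 -0.071 0.910
  outer loop
   vertex 3.3 1.4 3.6
   vertex 2.9 3.7 3.6
   vertex 0.1 3.2 2.3
  endloop
 endfacet
 facet normal 0.950 0.165 0.264
  outer loop
   vertex 3.3 1.4 3.6
   vertex 3.9 1.3 1.5
   vertex 2.9 3.7 3.6
  endloop
 endfacet
 facet normal 0.200 -0.974 0.104
  outer loop
   vertex 1.5 0.7 0.5
   vertex 3.9 1.3 1.5
   vertex 3.3 1.4 3.6
  endloop
 endfacet
 facet normal -0.134 0.987 -0.092
  outer loop
   vertex 1.2 3.2 0.7
   vertex 0.1 3.2 2.3
   vertex 2.9 3.7 3.6
  endloop
 endfacet
 facet normal 0.598 0.654 -0.463
  outer loop
   vertex 1.2 3.2 0.7
   vertex 2.9 3.7 3.6
   vertex 3.9 1.3 1.5
  endloop
 endfacet
 facet normal -0.823 -0.053 -0.566
  outer loop
   vertex 1.2 3.2 0.7
   vertex 1.5 0.7 0.5
   vertex 0.1 3.2 2.3
  endloop
 endfacet
 facet normal 0.357 0.117 -0.927
  outer loop
   vertex 1.2 3.2 0.7
   vertex 3.9 1.3 1.5
   vertex 1.5 0.7 0.5
  endloop
 endfacet
 facet normal -0.552 -0.498 0.669
  outer loop
   vertex 1.6 1.0 1.9
   vertex 3.3 1.4 3.6
   vertex 0.1 3.2 2.3
  endloop
 endfacet
 facet normal -0.797 -0.576 0.180
  outer loop
   vertex 1.6 1.0 1.9
   vertex 0.1 3.2 2.3
   vertex 1.5 0.7 0.5
  endloop
 endfacet
 facet normal 0.022 -0.978 0.208
  outer loop
   vertex 1.6 1.0 1.9
   vertex 1.5 0.7 0.5
   vertex 3.3 1.4 3.6
  endloop
 endfacet
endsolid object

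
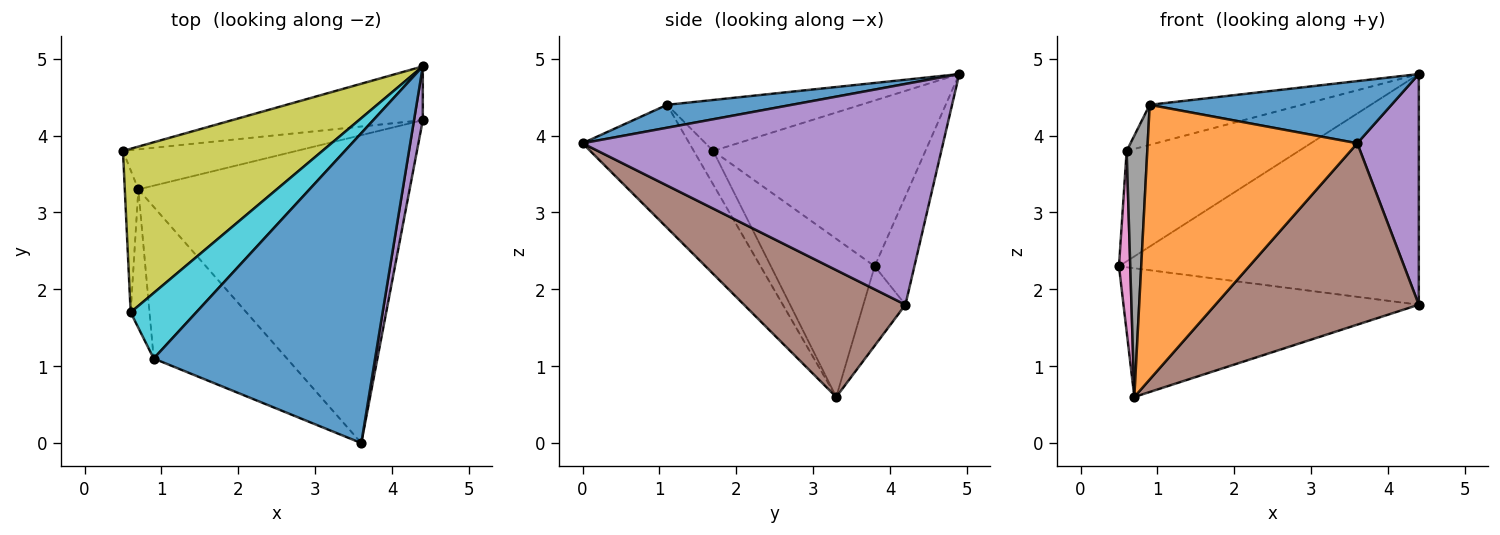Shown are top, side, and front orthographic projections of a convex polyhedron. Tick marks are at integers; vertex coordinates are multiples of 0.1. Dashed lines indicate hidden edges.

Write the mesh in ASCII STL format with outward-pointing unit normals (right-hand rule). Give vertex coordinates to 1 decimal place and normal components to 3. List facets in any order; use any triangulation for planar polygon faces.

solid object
 facet normal 0.101 -0.196 0.975
  outer loop
   vertex 0.9 1.1 4.4
   vertex 3.6 0.0 3.9
   vertex 4.4 4.9 4.8
  endloop
 endfacet
 facet normal -0.407 -0.799 -0.441
  outer loop
   vertex 0.9 1.1 4.4
   vertex 0.7 3.3 0.6
   vertex 3.6 0.0 3.9
  endloop
 endfacet
 facet normal -0.128 0.966 -0.225
  outer loop
   vertex 4.4 4.2 1.8
   vertex 0.5 3.8 2.3
   vertex 4.4 4.9 4.8
  endloop
 endfacet
 facet normal -0.135 0.946 -0.294
  outer loop
   vertex 4.4 4.2 1.8
   vertex 0.7 3.3 0.6
   vertex 0.5 3.8 2.3
  endloop
 endfacet
 facet normal 0.985 -0.168 0.039
  outer loop
   vertex 4.4 4.2 1.8
   vertex 4.4 4.9 4.8
   vertex 3.6 0.0 3.9
  endloop
 endfacet
 facet normal 0.374 -0.471 -0.799
  outer loop
   vertex 4.4 4.2 1.8
   vertex 3.6 0.0 3.9
   vertex 0.7 3.3 0.6
  endloop
 endfacet
 facet normal -0.991 -0.108 -0.085
  outer loop
   vertex 0.6 1.7 3.8
   vertex 0.5 3.8 2.3
   vertex 0.7 3.3 0.6
  endloop
 endfacet
 facet normal -0.639 -0.679 -0.360
  outer loop
   vertex 0.6 1.7 3.8
   vertex 0.7 3.3 0.6
   vertex 0.9 1.1 4.4
  endloop
 endfacet
 facet normal -0.567 0.461 0.683
  outer loop
   vertex 0.6 1.7 3.8
   vertex 4.4 4.9 4.8
   vertex 0.5 3.8 2.3
  endloop
 endfacet
 facet normal -0.553 0.434 0.711
  outer loop
   vertex 0.6 1.7 3.8
   vertex 0.9 1.1 4.4
   vertex 4.4 4.9 4.8
  endloop
 endfacet
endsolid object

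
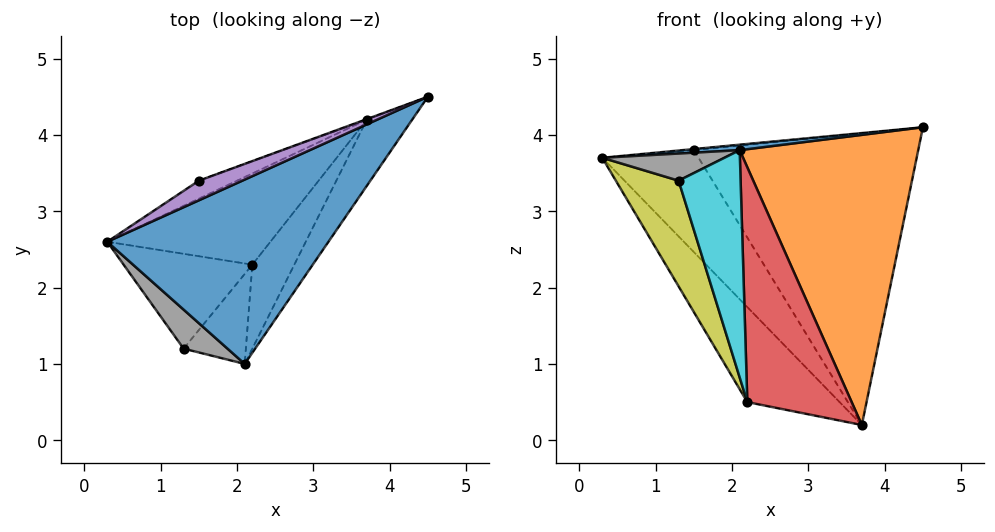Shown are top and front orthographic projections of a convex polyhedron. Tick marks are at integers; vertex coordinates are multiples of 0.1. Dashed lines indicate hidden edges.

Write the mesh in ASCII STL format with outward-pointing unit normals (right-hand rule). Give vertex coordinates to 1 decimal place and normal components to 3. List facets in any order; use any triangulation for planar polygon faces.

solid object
 facet normal -0.082 -0.029 0.996
  outer loop
   vertex 2.1 1.0 3.8
   vertex 4.5 4.5 4.1
   vertex 0.3 2.6 3.7
  endloop
 endfacet
 facet normal 0.823 -0.554 -0.126
  outer loop
   vertex 3.7 4.2 0.2
   vertex 4.5 4.5 4.1
   vertex 2.1 1.0 3.8
  endloop
 endfacet
 facet normal -0.725 0.497 -0.477
  outer loop
   vertex 2.2 2.3 0.5
   vertex 0.3 2.6 3.7
   vertex 3.7 4.2 0.2
  endloop
 endfacet
 facet normal 0.747 -0.625 -0.224
  outer loop
   vertex 2.2 2.3 0.5
   vertex 3.7 4.2 0.2
   vertex 2.1 1.0 3.8
  endloop
 endfacet
 facet normal -0.119 0.055 0.991
  outer loop
   vertex 1.5 3.4 3.8
   vertex 0.3 2.6 3.7
   vertex 4.5 4.5 4.1
  endloop
 endfacet
 facet normal -0.540 0.829 -0.146
  outer loop
   vertex 1.5 3.4 3.8
   vertex 3.7 4.2 0.2
   vertex 0.3 2.6 3.7
  endloop
 endfacet
 facet normal -0.344 0.939 -0.002
  outer loop
   vertex 1.5 3.4 3.8
   vertex 4.5 4.5 4.1
   vertex 3.7 4.2 0.2
  endloop
 endfacet
 facet normal -0.484 -0.500 0.718
  outer loop
   vertex 1.3 1.2 3.4
   vertex 2.1 1.0 3.8
   vertex 0.3 2.6 3.7
  endloop
 endfacet
 facet normal -0.779 -0.467 -0.419
  outer loop
   vertex 1.3 1.2 3.4
   vertex 0.3 2.6 3.7
   vertex 2.2 2.3 0.5
  endloop
 endfacet
 facet normal -0.049 -0.929 -0.367
  outer loop
   vertex 1.3 1.2 3.4
   vertex 2.2 2.3 0.5
   vertex 2.1 1.0 3.8
  endloop
 endfacet
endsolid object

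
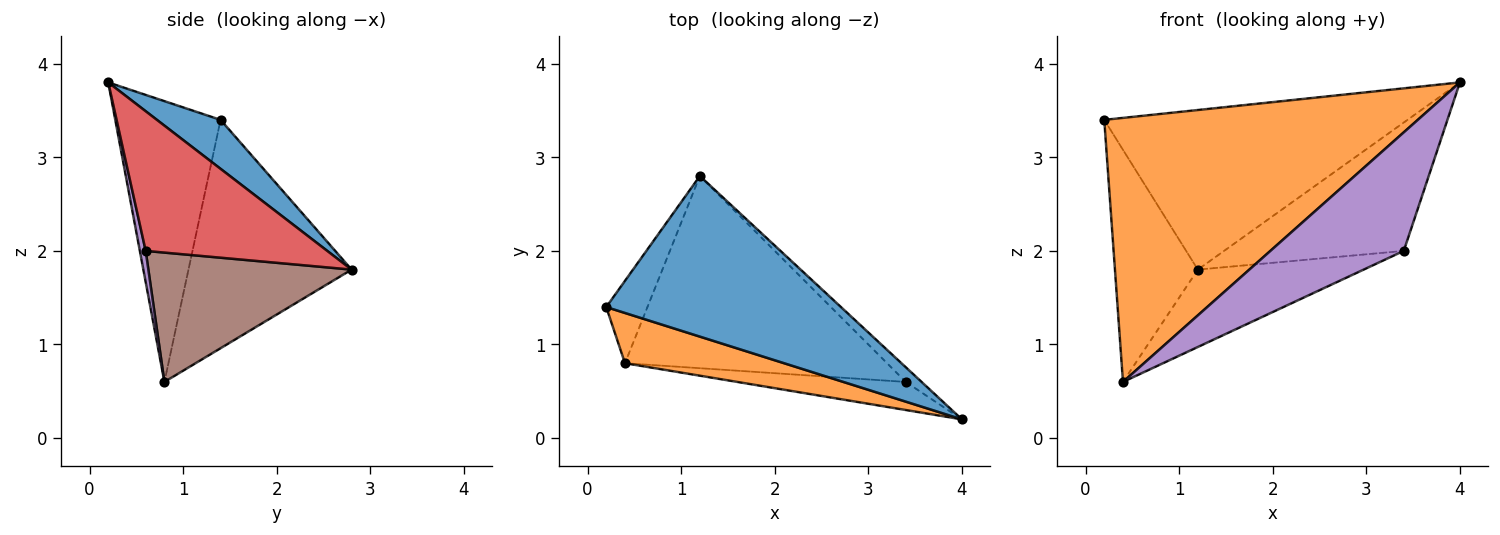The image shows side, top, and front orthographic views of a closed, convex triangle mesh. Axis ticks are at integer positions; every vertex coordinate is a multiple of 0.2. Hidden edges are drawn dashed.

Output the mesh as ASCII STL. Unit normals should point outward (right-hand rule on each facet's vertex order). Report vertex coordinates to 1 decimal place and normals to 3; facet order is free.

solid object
 facet normal 0.146 0.697 0.702
  outer loop
   vertex 1.2 2.8 1.8
   vertex 0.2 1.4 3.4
   vertex 4.0 0.2 3.8
  endloop
 endfacet
 facet normal -0.313 -0.933 0.178
  outer loop
   vertex 0.4 0.8 0.6
   vertex 4.0 0.2 3.8
   vertex 0.2 1.4 3.4
  endloop
 endfacet
 facet normal -0.880 0.447 -0.159
  outer loop
   vertex 0.4 0.8 0.6
   vertex 0.2 1.4 3.4
   vertex 1.2 2.8 1.8
  endloop
 endfacet
 facet normal 0.708 0.701 -0.080
  outer loop
   vertex 3.4 0.6 2.0
   vertex 1.2 2.8 1.8
   vertex 4.0 0.2 3.8
  endloop
 endfacet
 facet normal 0.043 -0.972 -0.230
  outer loop
   vertex 3.4 0.6 2.0
   vertex 4.0 0.2 3.8
   vertex 0.4 0.8 0.6
  endloop
 endfacet
 facet normal 0.416 0.340 -0.843
  outer loop
   vertex 3.4 0.6 2.0
   vertex 0.4 0.8 0.6
   vertex 1.2 2.8 1.8
  endloop
 endfacet
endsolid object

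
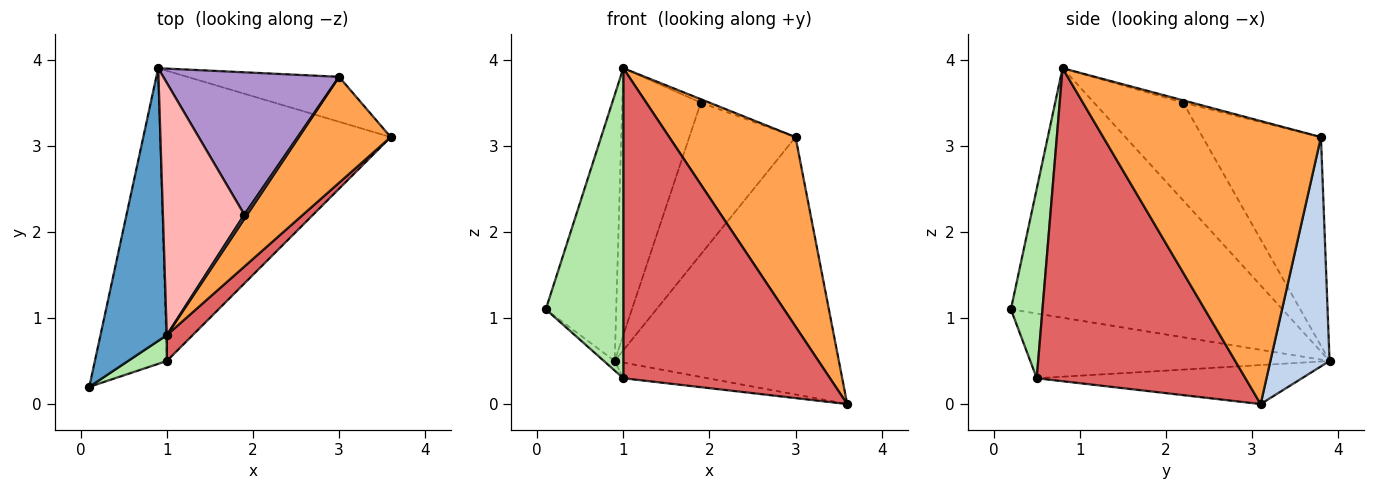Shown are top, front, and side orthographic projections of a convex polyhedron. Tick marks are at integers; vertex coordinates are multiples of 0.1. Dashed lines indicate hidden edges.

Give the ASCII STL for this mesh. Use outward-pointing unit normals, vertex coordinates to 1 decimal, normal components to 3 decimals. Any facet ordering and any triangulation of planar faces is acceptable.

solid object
 facet normal -0.937 0.243 0.249
  outer loop
   vertex 1.0 0.8 3.9
   vertex 0.9 3.9 0.5
   vertex 0.1 0.2 1.1
  endloop
 endfacet
 facet normal 0.252 0.953 -0.167
  outer loop
   vertex 3.0 3.8 3.1
   vertex 3.6 3.1 0.0
   vertex 0.9 3.9 0.5
  endloop
 endfacet
 facet normal 0.833 -0.483 0.270
  outer loop
   vertex 3.0 3.8 3.1
   vertex 1.0 0.8 3.9
   vertex 3.6 3.1 0.0
  endloop
 endfacet
 facet normal -0.669 0.024 -0.743
  outer loop
   vertex 1.0 0.5 0.3
   vertex 0.1 0.2 1.1
   vertex 0.9 3.9 0.5
  endloop
 endfacet
 facet normal -0.167 0.053 -0.985
  outer loop
   vertex 1.0 0.5 0.3
   vertex 0.9 3.9 0.5
   vertex 3.6 3.1 0.0
  endloop
 endfacet
 facet normal 0.376 -0.923 0.077
  outer loop
   vertex 1.0 0.5 0.3
   vertex 1.0 0.8 3.9
   vertex 0.1 0.2 1.1
  endloop
 endfacet
 facet normal 0.709 -0.703 0.059
  outer loop
   vertex 1.0 0.5 0.3
   vertex 3.6 3.1 0.0
   vertex 1.0 0.8 3.9
  endloop
 endfacet
 facet normal -0.636 0.561 0.530
  outer loop
   vertex 1.9 2.2 3.5
   vertex 0.9 3.9 0.5
   vertex 1.0 0.8 3.9
  endloop
 endfacet
 facet normal -0.630 0.566 0.531
  outer loop
   vertex 1.9 2.2 3.5
   vertex 3.0 3.8 3.1
   vertex 0.9 3.9 0.5
  endloop
 endfacet
 facet normal -0.530 0.530 0.662
  outer loop
   vertex 1.9 2.2 3.5
   vertex 1.0 0.8 3.9
   vertex 3.0 3.8 3.1
  endloop
 endfacet
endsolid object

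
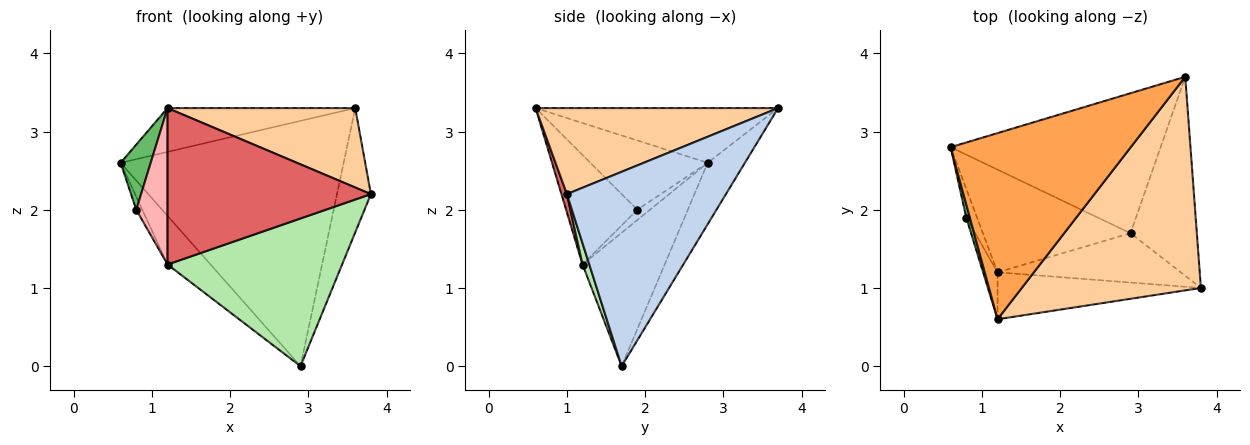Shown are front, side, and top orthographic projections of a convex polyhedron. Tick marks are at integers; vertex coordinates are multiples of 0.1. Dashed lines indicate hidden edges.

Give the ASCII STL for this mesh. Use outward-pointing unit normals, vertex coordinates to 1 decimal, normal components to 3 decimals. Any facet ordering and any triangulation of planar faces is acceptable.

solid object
 facet normal -0.143 0.860 -0.491
  outer loop
   vertex 2.9 1.7 0.0
   vertex 0.6 2.8 2.6
   vertex 3.6 3.7 3.3
  endloop
 endfacet
 facet normal 0.928 0.198 -0.317
  outer loop
   vertex 2.9 1.7 0.0
   vertex 3.6 3.7 3.3
   vertex 3.8 1.0 2.2
  endloop
 endfacet
 facet normal -0.284 0.220 0.933
  outer loop
   vertex 1.2 0.6 3.3
   vertex 3.6 3.7 3.3
   vertex 0.6 2.8 2.6
  endloop
 endfacet
 facet normal 0.410 -0.318 0.855
  outer loop
   vertex 1.2 0.6 3.3
   vertex 3.8 1.0 2.2
   vertex 3.6 3.7 3.3
  endloop
 endfacet
 facet normal -0.967 -0.248 0.050
  outer loop
   vertex 0.8 1.9 2.0
   vertex 1.2 0.6 3.3
   vertex 0.6 2.8 2.6
  endloop
 endfacet
 facet normal 0.037 -0.948 -0.317
  outer loop
   vertex 1.2 1.2 1.3
   vertex 2.9 1.7 0.0
   vertex 3.8 1.0 2.2
  endloop
 endfacet
 facet normal 0.026 -0.958 -0.287
  outer loop
   vertex 1.2 1.2 1.3
   vertex 3.8 1.0 2.2
   vertex 1.2 0.6 3.3
  endloop
 endfacet
 facet normal -0.909 -0.400 -0.120
  outer loop
   vertex 1.2 1.2 1.3
   vertex 1.2 0.6 3.3
   vertex 0.8 1.9 2.0
  endloop
 endfacet
 facet normal -0.633 0.331 -0.700
  outer loop
   vertex 1.2 1.2 1.3
   vertex 0.6 2.8 2.6
   vertex 2.9 1.7 0.0
  endloop
 endfacet
 facet normal -0.656 0.312 -0.687
  outer loop
   vertex 1.2 1.2 1.3
   vertex 0.8 1.9 2.0
   vertex 0.6 2.8 2.6
  endloop
 endfacet
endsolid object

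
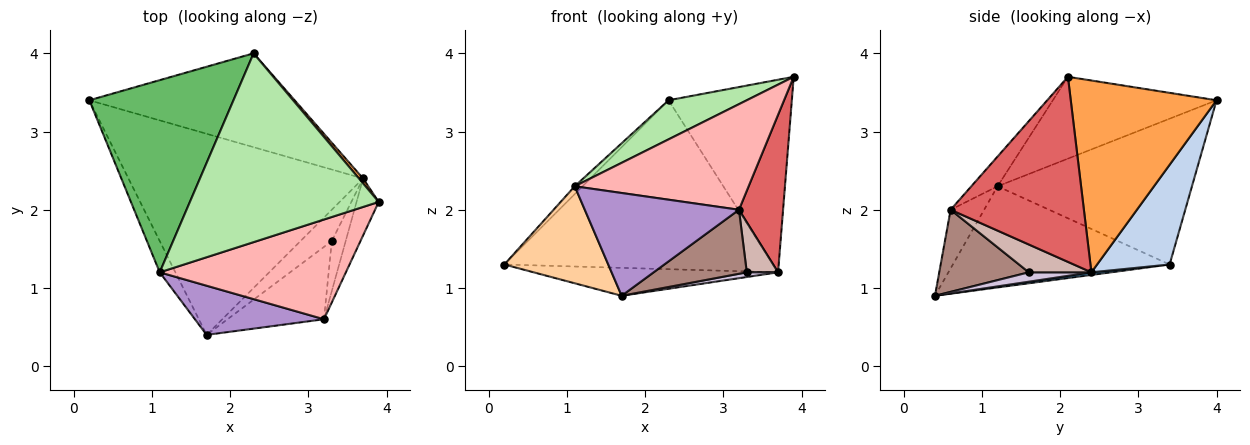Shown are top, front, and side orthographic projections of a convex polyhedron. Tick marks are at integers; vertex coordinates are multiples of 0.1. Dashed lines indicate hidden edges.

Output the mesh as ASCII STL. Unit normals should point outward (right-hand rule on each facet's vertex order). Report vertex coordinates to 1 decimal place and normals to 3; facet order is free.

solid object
 facet normal 0.011 0.138 -0.990
  outer loop
   vertex 3.7 2.4 1.2
   vertex 1.7 0.4 0.9
   vertex 0.2 3.4 1.3
  endloop
 endfacet
 facet normal 0.230 0.851 -0.473
  outer loop
   vertex 3.7 2.4 1.2
   vertex 0.2 3.4 1.3
   vertex 2.3 4.0 3.4
  endloop
 endfacet
 facet normal 0.764 0.646 0.016
  outer loop
   vertex 3.7 2.4 1.2
   vertex 2.3 4.0 3.4
   vertex 3.9 2.1 3.7
  endloop
 endfacet
 facet normal -0.893 -0.428 -0.138
  outer loop
   vertex 1.1 1.2 2.3
   vertex 0.2 3.4 1.3
   vertex 1.7 0.4 0.9
  endloop
 endfacet
 facet normal -0.711 0.029 0.703
  outer loop
   vertex 1.1 1.2 2.3
   vertex 2.3 4.0 3.4
   vertex 0.2 3.4 1.3
  endloop
 endfacet
 facet normal -0.391 -0.187 0.901
  outer loop
   vertex 1.1 1.2 2.3
   vertex 3.9 2.1 3.7
   vertex 2.3 4.0 3.4
  endloop
 endfacet
 facet normal 0.943 -0.312 -0.113
  outer loop
   vertex 3.2 0.6 2.0
   vertex 3.7 2.4 1.2
   vertex 3.9 2.1 3.7
  endloop
 endfacet
 facet normal -0.109 -0.723 0.683
  outer loop
   vertex 3.2 0.6 2.0
   vertex 3.9 2.1 3.7
   vertex 1.1 1.2 2.3
  endloop
 endfacet
 facet normal -0.192 -0.885 0.423
  outer loop
   vertex 3.2 0.6 2.0
   vertex 1.1 1.2 2.3
   vertex 1.7 0.4 0.9
  endloop
 endfacet
 facet normal 0.284 -0.142 -0.948
  outer loop
   vertex 3.3 1.6 1.2
   vertex 1.7 0.4 0.9
   vertex 3.7 2.4 1.2
  endloop
 endfacet
 facet normal 0.538 -0.559 -0.631
  outer loop
   vertex 3.3 1.6 1.2
   vertex 3.2 0.6 2.0
   vertex 1.7 0.4 0.9
  endloop
 endfacet
 facet normal 0.816 -0.408 -0.408
  outer loop
   vertex 3.3 1.6 1.2
   vertex 3.7 2.4 1.2
   vertex 3.2 0.6 2.0
  endloop
 endfacet
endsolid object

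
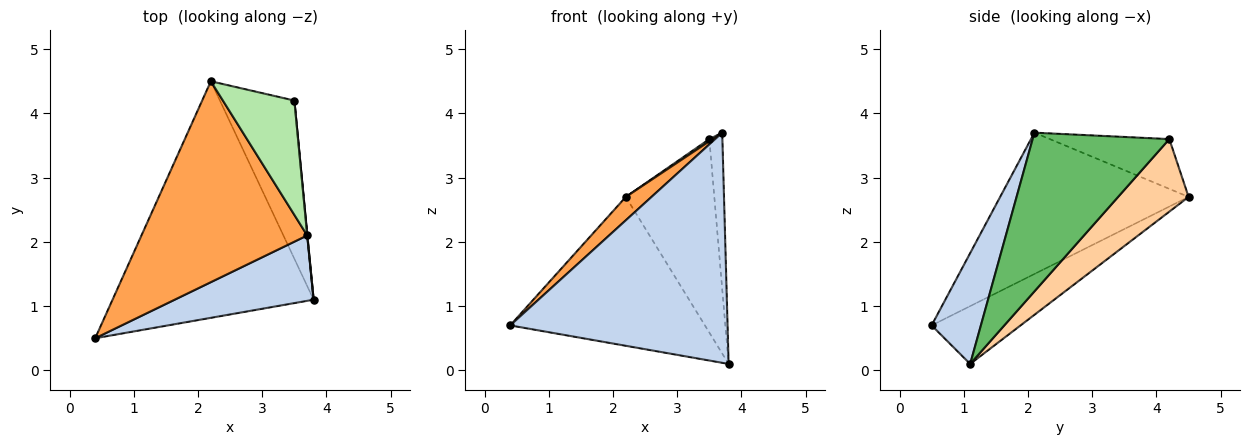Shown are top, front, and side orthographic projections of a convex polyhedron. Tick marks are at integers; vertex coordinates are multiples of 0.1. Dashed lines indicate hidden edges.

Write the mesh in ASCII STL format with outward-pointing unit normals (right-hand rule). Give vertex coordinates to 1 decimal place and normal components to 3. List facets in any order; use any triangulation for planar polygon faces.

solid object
 facet normal -0.236 0.518 -0.822
  outer loop
   vertex 2.2 4.5 2.7
   vertex 3.8 1.1 0.1
   vertex 0.4 0.5 0.7
  endloop
 endfacet
 facet normal 0.213 -0.940 0.267
  outer loop
   vertex 3.7 2.1 3.7
   vertex 0.4 0.5 0.7
   vertex 3.8 1.1 0.1
  endloop
 endfacet
 facet normal -0.646 -0.088 0.758
  outer loop
   vertex 3.7 2.1 3.7
   vertex 2.2 4.5 2.7
   vertex 0.4 0.5 0.7
  endloop
 endfacet
 facet normal 0.525 0.659 -0.539
  outer loop
   vertex 3.5 4.2 3.6
   vertex 3.8 1.1 0.1
   vertex 2.2 4.5 2.7
  endloop
 endfacet
 facet normal 0.995 0.095 0.001
  outer loop
   vertex 3.5 4.2 3.6
   vertex 3.7 2.1 3.7
   vertex 3.8 1.1 0.1
  endloop
 endfacet
 facet normal -0.572 -0.015 0.820
  outer loop
   vertex 3.5 4.2 3.6
   vertex 2.2 4.5 2.7
   vertex 3.7 2.1 3.7
  endloop
 endfacet
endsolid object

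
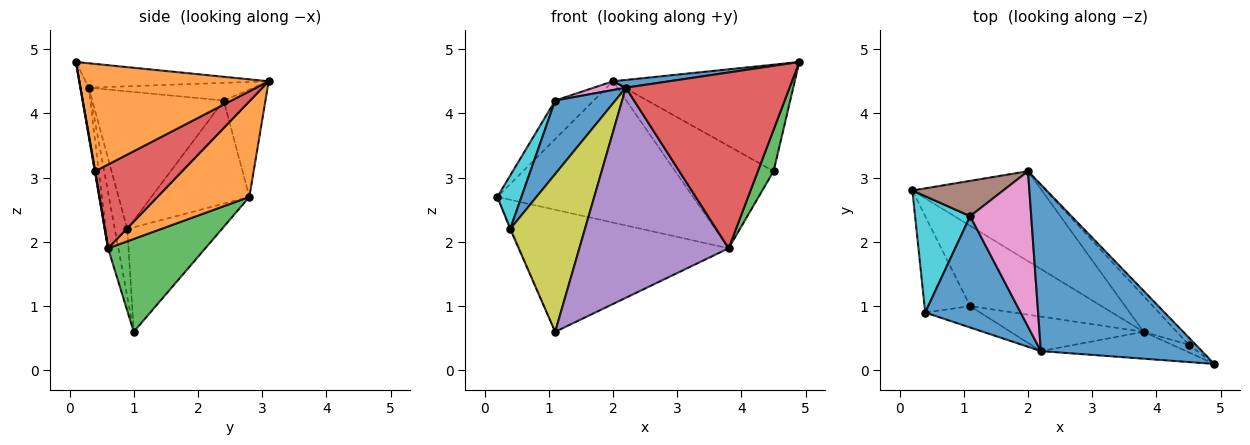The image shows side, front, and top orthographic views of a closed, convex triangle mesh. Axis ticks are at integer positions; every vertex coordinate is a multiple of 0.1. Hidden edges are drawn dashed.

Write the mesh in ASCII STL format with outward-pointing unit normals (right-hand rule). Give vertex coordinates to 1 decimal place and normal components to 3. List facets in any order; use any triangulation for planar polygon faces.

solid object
 facet normal -0.150 -0.046 0.988
  outer loop
   vertex 2.2 0.3 4.4
   vertex 4.9 0.1 4.8
   vertex 2.0 3.1 4.5
  endloop
 endfacet
 facet normal 0.368 0.784 -0.499
  outer loop
   vertex 3.8 0.6 1.9
   vertex 0.2 2.8 2.7
   vertex 2.0 3.1 4.5
  endloop
 endfacet
 facet normal 0.362 0.779 -0.512
  outer loop
   vertex 3.8 0.6 1.9
   vertex 1.1 1.0 0.6
   vertex 0.2 2.8 2.7
  endloop
 endfacet
 facet normal -0.051 -0.987 -0.151
  outer loop
   vertex 3.8 0.6 1.9
   vertex 4.9 0.1 4.8
   vertex 2.2 0.3 4.4
  endloop
 endfacet
 facet normal -0.068 -0.984 -0.162
  outer loop
   vertex 3.8 0.6 1.9
   vertex 2.2 0.3 4.4
   vertex 1.1 1.0 0.6
  endloop
 endfacet
 facet normal -0.624 0.576 0.528
  outer loop
   vertex 1.1 2.4 4.2
   vertex 2.0 3.1 4.5
   vertex 0.2 2.8 2.7
  endloop
 endfacet
 facet normal -0.278 -0.054 0.959
  outer loop
   vertex 1.1 2.4 4.2
   vertex 2.2 0.3 4.4
   vertex 2.0 3.1 4.5
  endloop
 endfacet
 facet normal -0.916 0.009 -0.400
  outer loop
   vertex 0.4 0.9 2.2
   vertex 0.2 2.8 2.7
   vertex 1.1 1.0 0.6
  endloop
 endfacet
 facet normal -0.164 -0.978 -0.133
  outer loop
   vertex 0.4 0.9 2.2
   vertex 1.1 1.0 0.6
   vertex 2.2 0.3 4.4
  endloop
 endfacet
 facet normal -0.862 -0.212 0.461
  outer loop
   vertex 0.4 0.9 2.2
   vertex 1.1 2.4 4.2
   vertex 0.2 2.8 2.7
  endloop
 endfacet
 facet normal -0.769 -0.352 0.533
  outer loop
   vertex 0.4 0.9 2.2
   vertex 2.2 0.3 4.4
   vertex 1.1 2.4 4.2
  endloop
 endfacet
 facet normal 0.721 0.692 -0.047
  outer loop
   vertex 4.5 0.4 3.1
   vertex 2.0 3.1 4.5
   vertex 4.9 0.1 4.8
  endloop
 endfacet
 facet normal 0.028 -0.983 -0.180
  outer loop
   vertex 4.5 0.4 3.1
   vertex 4.9 0.1 4.8
   vertex 3.8 0.6 1.9
  endloop
 endfacet
 facet normal 0.641 0.725 -0.253
  outer loop
   vertex 4.5 0.4 3.1
   vertex 3.8 0.6 1.9
   vertex 2.0 3.1 4.5
  endloop
 endfacet
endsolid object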